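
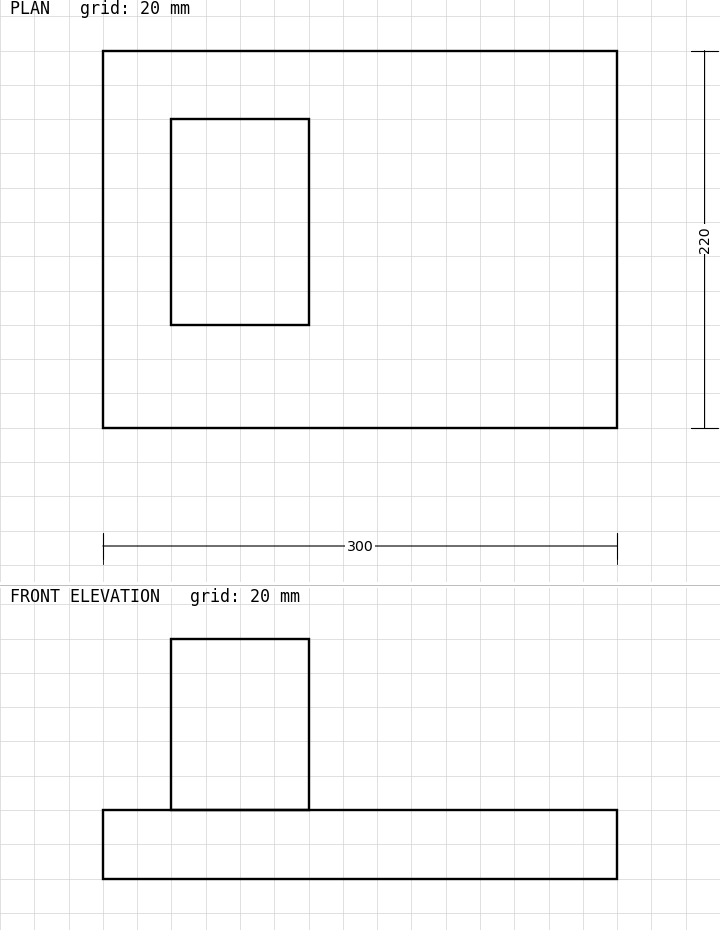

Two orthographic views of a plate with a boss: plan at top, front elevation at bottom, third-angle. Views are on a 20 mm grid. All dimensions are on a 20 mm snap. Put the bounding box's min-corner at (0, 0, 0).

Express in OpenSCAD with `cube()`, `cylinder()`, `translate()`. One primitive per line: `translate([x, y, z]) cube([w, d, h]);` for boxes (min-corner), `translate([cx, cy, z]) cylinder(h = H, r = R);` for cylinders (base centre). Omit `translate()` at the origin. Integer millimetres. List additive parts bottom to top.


cube([300, 220, 40]);
translate([40, 60, 40]) cube([80, 120, 100]);


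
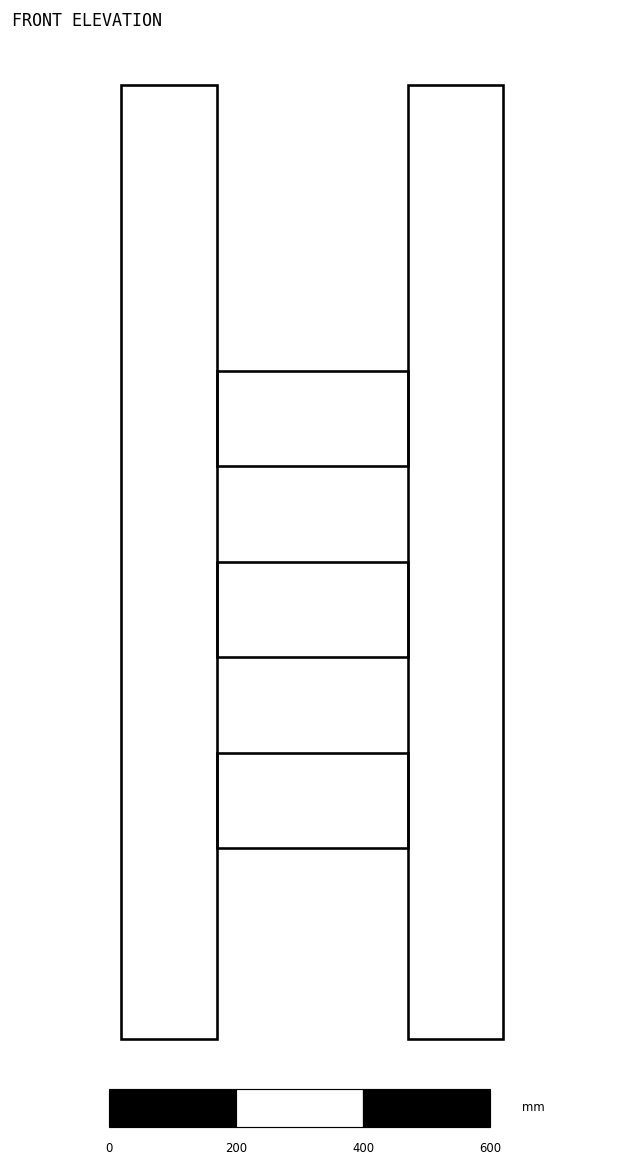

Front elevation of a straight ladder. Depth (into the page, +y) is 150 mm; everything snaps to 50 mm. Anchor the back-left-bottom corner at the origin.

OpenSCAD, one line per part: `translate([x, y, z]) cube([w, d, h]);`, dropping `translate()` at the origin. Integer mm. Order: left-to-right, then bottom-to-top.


cube([150, 150, 1500]);
translate([150, 0, 300]) cube([300, 150, 150]);
translate([150, 0, 600]) cube([300, 150, 150]);
translate([150, 0, 900]) cube([300, 150, 150]);
translate([450, 0, 0]) cube([150, 150, 1500]);


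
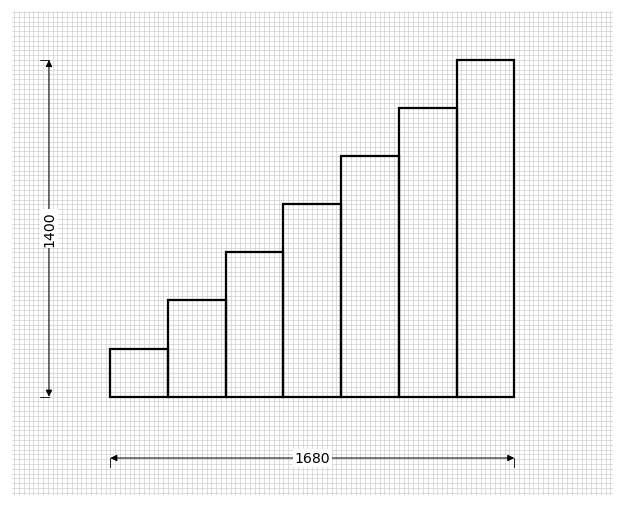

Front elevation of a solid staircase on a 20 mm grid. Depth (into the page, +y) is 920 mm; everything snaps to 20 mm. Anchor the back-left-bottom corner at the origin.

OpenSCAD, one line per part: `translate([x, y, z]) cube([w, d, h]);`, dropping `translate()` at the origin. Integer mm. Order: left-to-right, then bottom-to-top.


cube([240, 920, 200]);
translate([240, 0, 0]) cube([240, 920, 400]);
translate([480, 0, 0]) cube([240, 920, 600]);
translate([720, 0, 0]) cube([240, 920, 800]);
translate([960, 0, 0]) cube([240, 920, 1000]);
translate([1200, 0, 0]) cube([240, 920, 1200]);
translate([1440, 0, 0]) cube([240, 920, 1400]);


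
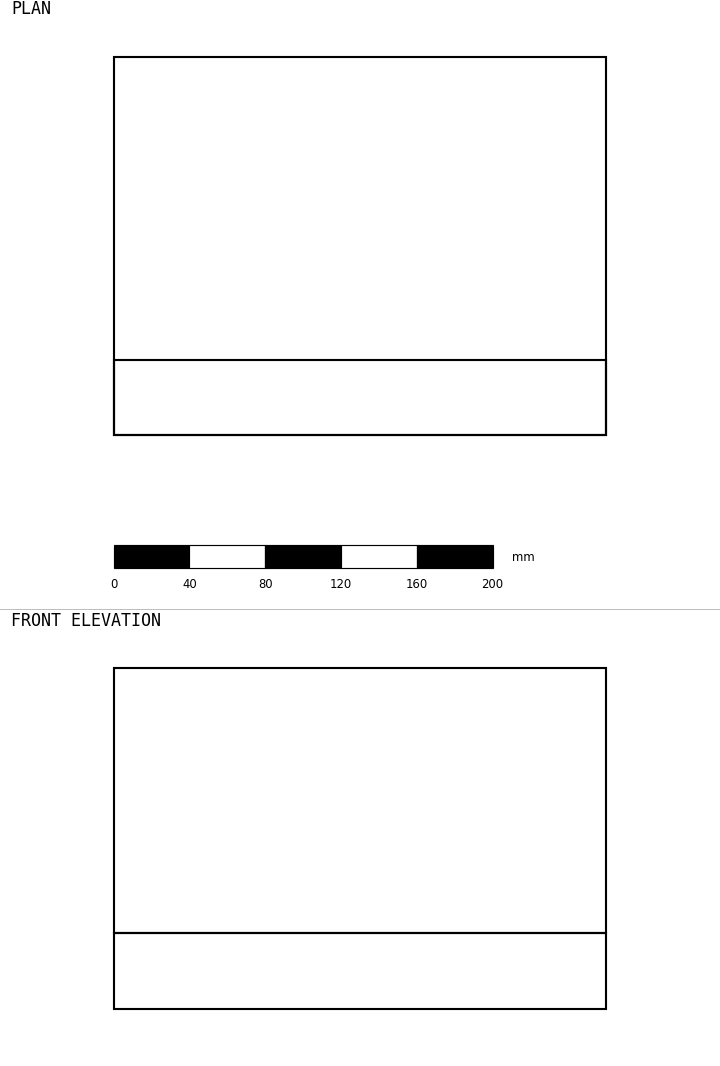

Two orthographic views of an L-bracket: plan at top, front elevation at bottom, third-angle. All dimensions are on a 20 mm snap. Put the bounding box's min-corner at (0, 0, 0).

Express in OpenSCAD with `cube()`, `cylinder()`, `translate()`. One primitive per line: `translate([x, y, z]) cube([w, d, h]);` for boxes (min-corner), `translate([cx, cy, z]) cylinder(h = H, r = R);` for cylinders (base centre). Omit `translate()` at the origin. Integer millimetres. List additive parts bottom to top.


cube([260, 200, 40]);
translate([0, 0, 40]) cube([260, 40, 140]);


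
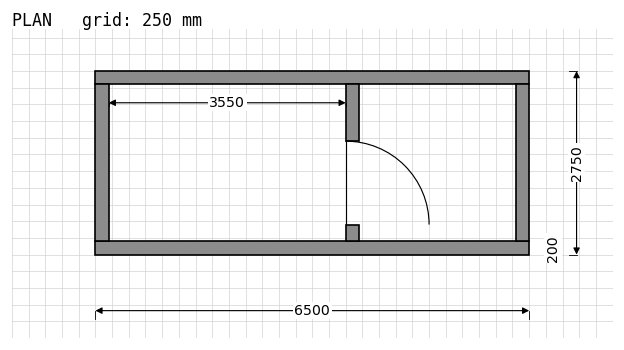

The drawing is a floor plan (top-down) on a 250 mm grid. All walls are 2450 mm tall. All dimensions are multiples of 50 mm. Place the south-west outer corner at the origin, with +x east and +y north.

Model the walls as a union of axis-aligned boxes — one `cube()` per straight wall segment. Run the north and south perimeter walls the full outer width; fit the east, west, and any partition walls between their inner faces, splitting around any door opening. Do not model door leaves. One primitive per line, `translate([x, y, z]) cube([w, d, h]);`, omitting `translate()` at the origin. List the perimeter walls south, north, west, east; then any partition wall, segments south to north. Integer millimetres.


cube([6500, 200, 2450]);
translate([0, 2550, 0]) cube([6500, 200, 2450]);
translate([0, 200, 0]) cube([200, 2350, 2450]);
translate([6300, 200, 0]) cube([200, 2350, 2450]);
translate([3750, 200, 0]) cube([200, 250, 2450]);
translate([3750, 1700, 0]) cube([200, 850, 2450]);


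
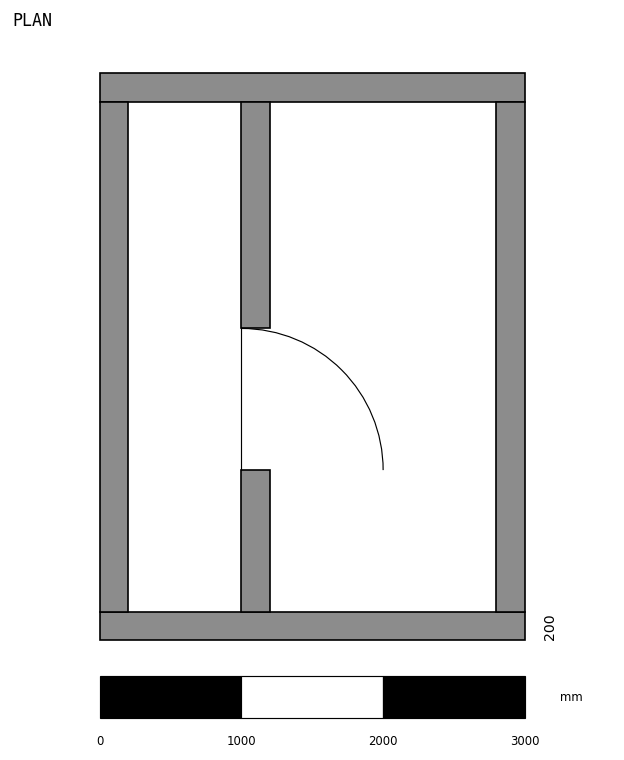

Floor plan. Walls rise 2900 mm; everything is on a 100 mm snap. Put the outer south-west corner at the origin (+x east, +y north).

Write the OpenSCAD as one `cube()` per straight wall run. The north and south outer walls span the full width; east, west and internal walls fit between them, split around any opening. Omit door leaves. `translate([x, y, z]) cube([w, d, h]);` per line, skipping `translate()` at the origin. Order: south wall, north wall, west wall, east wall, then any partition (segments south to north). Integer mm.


cube([3000, 200, 2900]);
translate([0, 3800, 0]) cube([3000, 200, 2900]);
translate([0, 200, 0]) cube([200, 3600, 2900]);
translate([2800, 200, 0]) cube([200, 3600, 2900]);
translate([1000, 200, 0]) cube([200, 1000, 2900]);
translate([1000, 2200, 0]) cube([200, 1600, 2900]);


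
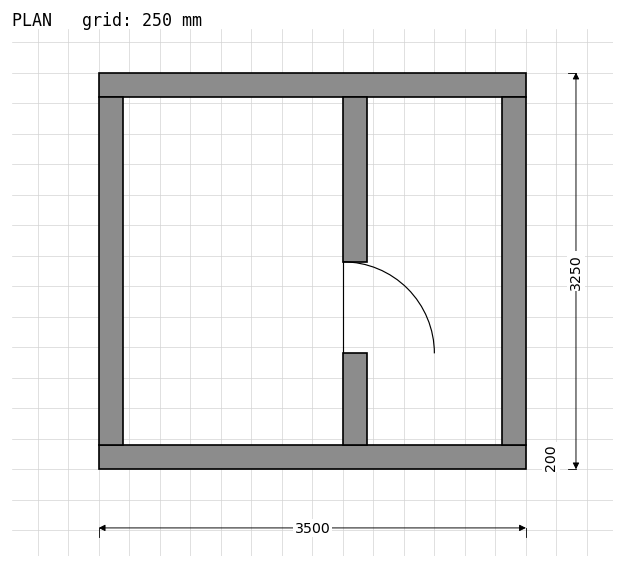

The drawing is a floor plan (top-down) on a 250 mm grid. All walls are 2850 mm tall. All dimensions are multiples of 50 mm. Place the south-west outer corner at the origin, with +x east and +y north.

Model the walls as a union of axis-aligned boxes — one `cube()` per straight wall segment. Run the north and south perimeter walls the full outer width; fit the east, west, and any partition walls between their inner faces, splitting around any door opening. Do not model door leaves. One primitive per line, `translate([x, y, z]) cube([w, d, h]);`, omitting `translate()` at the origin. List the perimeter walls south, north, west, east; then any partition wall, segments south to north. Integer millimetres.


cube([3500, 200, 2850]);
translate([0, 3050, 0]) cube([3500, 200, 2850]);
translate([0, 200, 0]) cube([200, 2850, 2850]);
translate([3300, 200, 0]) cube([200, 2850, 2850]);
translate([2000, 200, 0]) cube([200, 750, 2850]);
translate([2000, 1700, 0]) cube([200, 1350, 2850]);


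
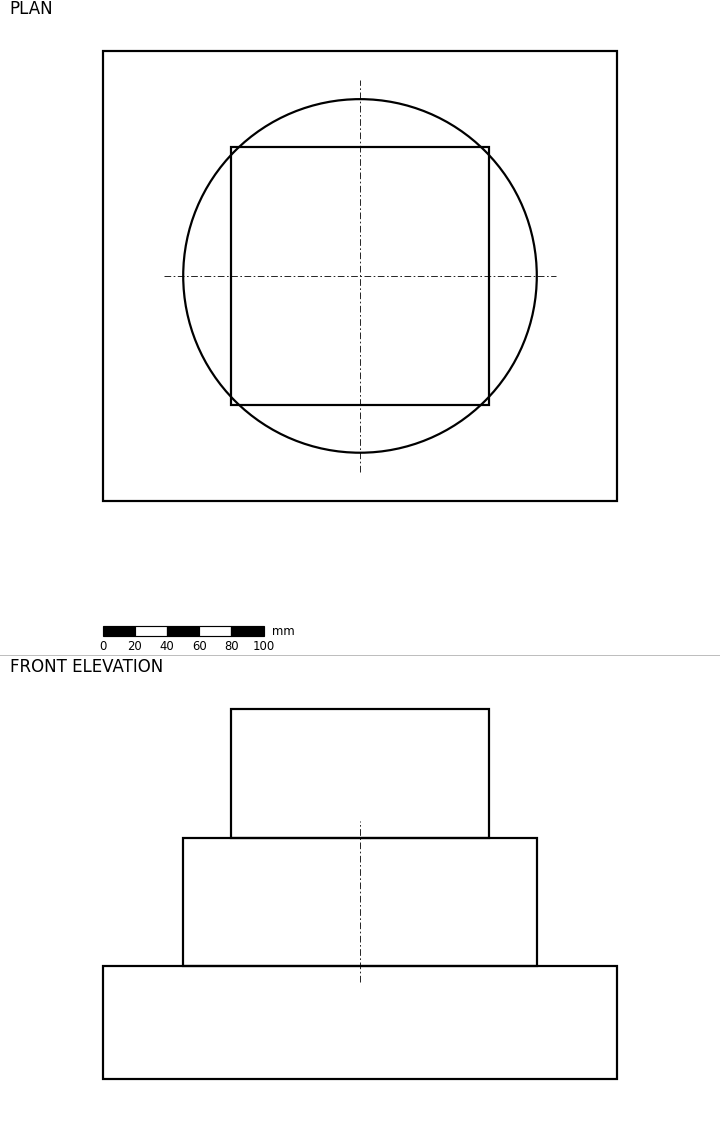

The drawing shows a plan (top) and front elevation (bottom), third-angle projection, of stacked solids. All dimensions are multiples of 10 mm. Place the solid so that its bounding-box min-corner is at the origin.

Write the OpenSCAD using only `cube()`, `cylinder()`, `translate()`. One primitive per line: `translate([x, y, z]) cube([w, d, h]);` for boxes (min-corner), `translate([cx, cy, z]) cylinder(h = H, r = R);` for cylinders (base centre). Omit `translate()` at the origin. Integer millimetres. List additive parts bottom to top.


cube([320, 280, 70]);
translate([160, 140, 70]) cylinder(h = 80, r = 110);
translate([80, 60, 150]) cube([160, 160, 80]);


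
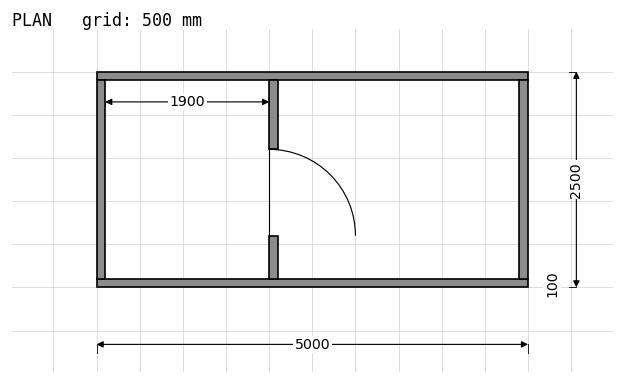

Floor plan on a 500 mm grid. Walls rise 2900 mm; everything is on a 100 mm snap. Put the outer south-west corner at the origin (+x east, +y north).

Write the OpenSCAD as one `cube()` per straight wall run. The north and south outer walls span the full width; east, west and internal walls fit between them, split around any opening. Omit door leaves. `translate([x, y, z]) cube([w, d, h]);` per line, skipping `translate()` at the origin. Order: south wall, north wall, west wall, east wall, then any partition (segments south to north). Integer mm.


cube([5000, 100, 2900]);
translate([0, 2400, 0]) cube([5000, 100, 2900]);
translate([0, 100, 0]) cube([100, 2300, 2900]);
translate([4900, 100, 0]) cube([100, 2300, 2900]);
translate([2000, 100, 0]) cube([100, 500, 2900]);
translate([2000, 1600, 0]) cube([100, 800, 2900]);


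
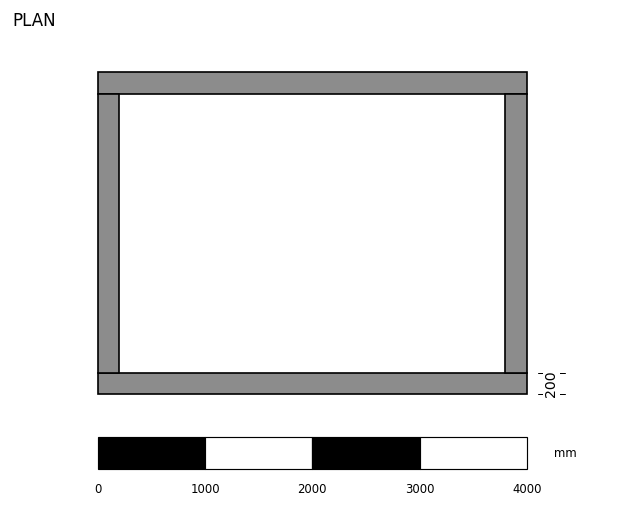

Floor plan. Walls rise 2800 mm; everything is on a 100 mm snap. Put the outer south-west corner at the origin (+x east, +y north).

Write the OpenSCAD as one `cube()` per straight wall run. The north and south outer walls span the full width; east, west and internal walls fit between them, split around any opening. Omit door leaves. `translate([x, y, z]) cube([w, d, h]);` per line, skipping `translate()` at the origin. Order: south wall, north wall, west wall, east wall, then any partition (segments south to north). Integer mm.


cube([4000, 200, 2800]);
translate([0, 2800, 0]) cube([4000, 200, 2800]);
translate([0, 200, 0]) cube([200, 2600, 2800]);
translate([3800, 200, 0]) cube([200, 2600, 2800]);


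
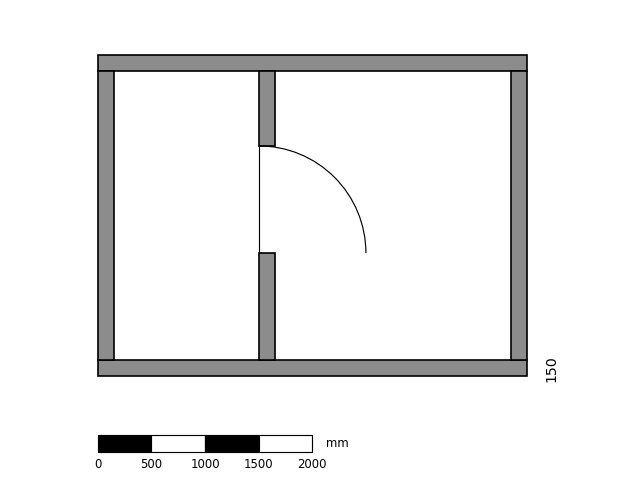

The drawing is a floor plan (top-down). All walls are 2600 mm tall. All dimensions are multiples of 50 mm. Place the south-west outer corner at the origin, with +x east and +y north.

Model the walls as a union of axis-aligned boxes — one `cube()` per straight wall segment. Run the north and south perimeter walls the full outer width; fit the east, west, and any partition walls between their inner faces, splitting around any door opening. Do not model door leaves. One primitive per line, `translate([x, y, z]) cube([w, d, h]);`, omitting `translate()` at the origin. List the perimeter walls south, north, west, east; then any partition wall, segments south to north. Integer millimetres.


cube([4000, 150, 2600]);
translate([0, 2850, 0]) cube([4000, 150, 2600]);
translate([0, 150, 0]) cube([150, 2700, 2600]);
translate([3850, 150, 0]) cube([150, 2700, 2600]);
translate([1500, 150, 0]) cube([150, 1000, 2600]);
translate([1500, 2150, 0]) cube([150, 700, 2600]);


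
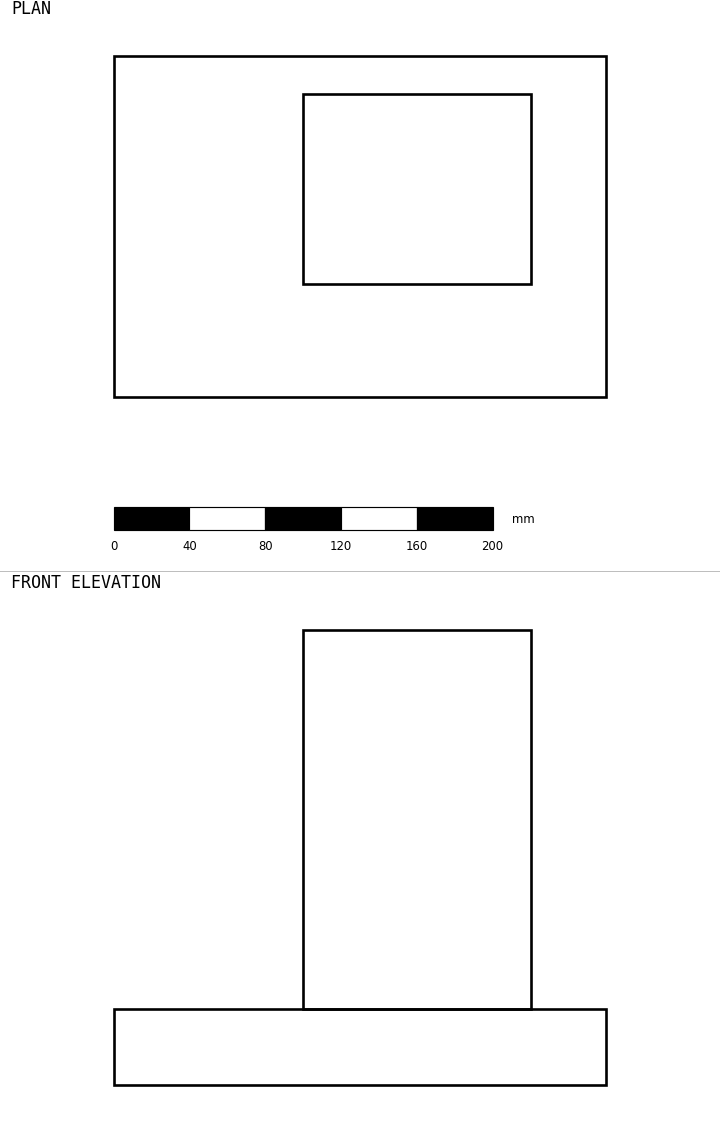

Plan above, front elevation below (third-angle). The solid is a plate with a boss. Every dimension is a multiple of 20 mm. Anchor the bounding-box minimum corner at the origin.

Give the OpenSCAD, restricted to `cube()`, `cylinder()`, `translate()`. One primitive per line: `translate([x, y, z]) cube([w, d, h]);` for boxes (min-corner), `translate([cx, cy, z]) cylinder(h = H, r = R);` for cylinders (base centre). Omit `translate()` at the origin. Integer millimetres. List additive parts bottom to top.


cube([260, 180, 40]);
translate([100, 60, 40]) cube([120, 100, 200]);


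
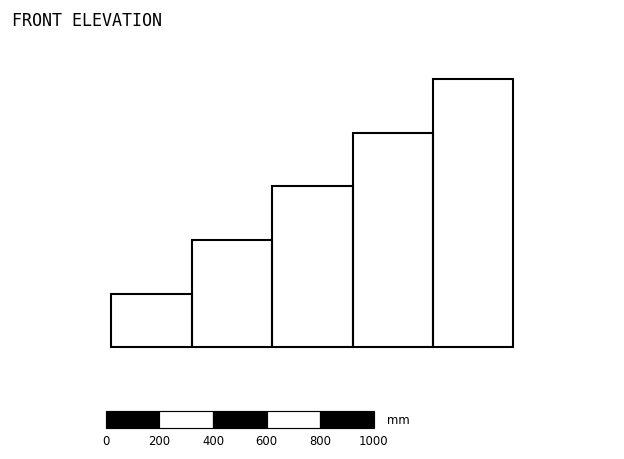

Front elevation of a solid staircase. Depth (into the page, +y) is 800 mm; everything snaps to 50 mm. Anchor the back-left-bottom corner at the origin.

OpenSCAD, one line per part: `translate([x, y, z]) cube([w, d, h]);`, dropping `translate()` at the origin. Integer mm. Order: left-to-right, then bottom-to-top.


cube([300, 800, 200]);
translate([300, 0, 0]) cube([300, 800, 400]);
translate([600, 0, 0]) cube([300, 800, 600]);
translate([900, 0, 0]) cube([300, 800, 800]);
translate([1200, 0, 0]) cube([300, 800, 1000]);


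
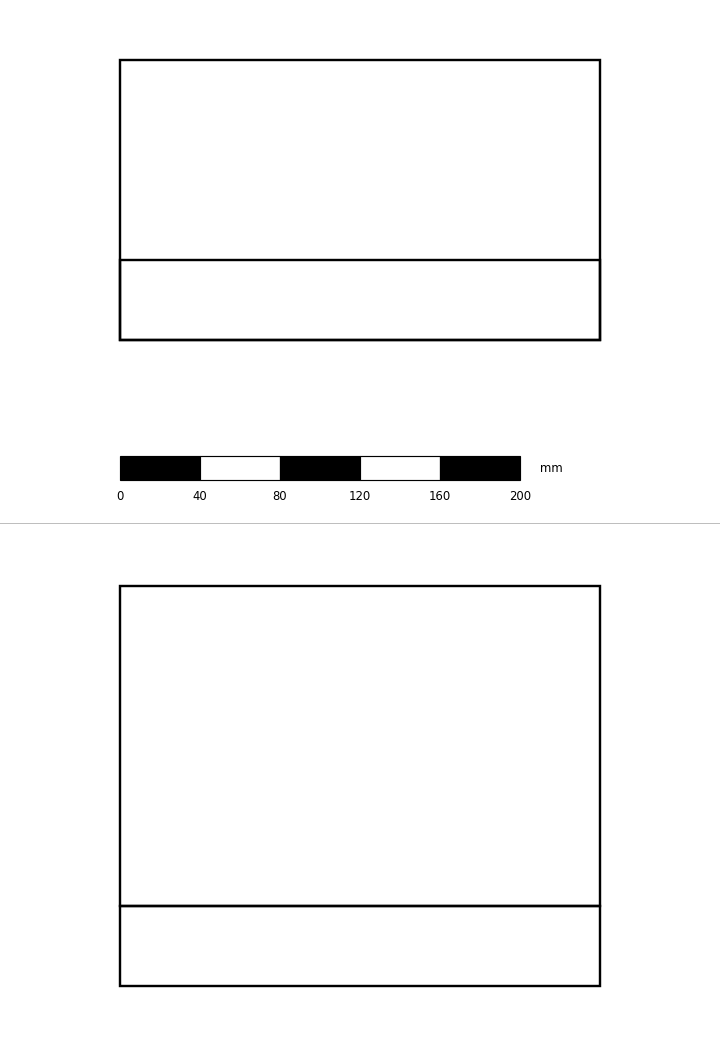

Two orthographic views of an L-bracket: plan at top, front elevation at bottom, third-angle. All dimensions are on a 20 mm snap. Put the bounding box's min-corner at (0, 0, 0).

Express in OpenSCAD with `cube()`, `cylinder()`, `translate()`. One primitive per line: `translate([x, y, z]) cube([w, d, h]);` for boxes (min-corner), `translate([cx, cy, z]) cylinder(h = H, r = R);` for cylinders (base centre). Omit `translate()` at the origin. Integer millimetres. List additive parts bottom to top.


cube([240, 140, 40]);
translate([0, 0, 40]) cube([240, 40, 160]);


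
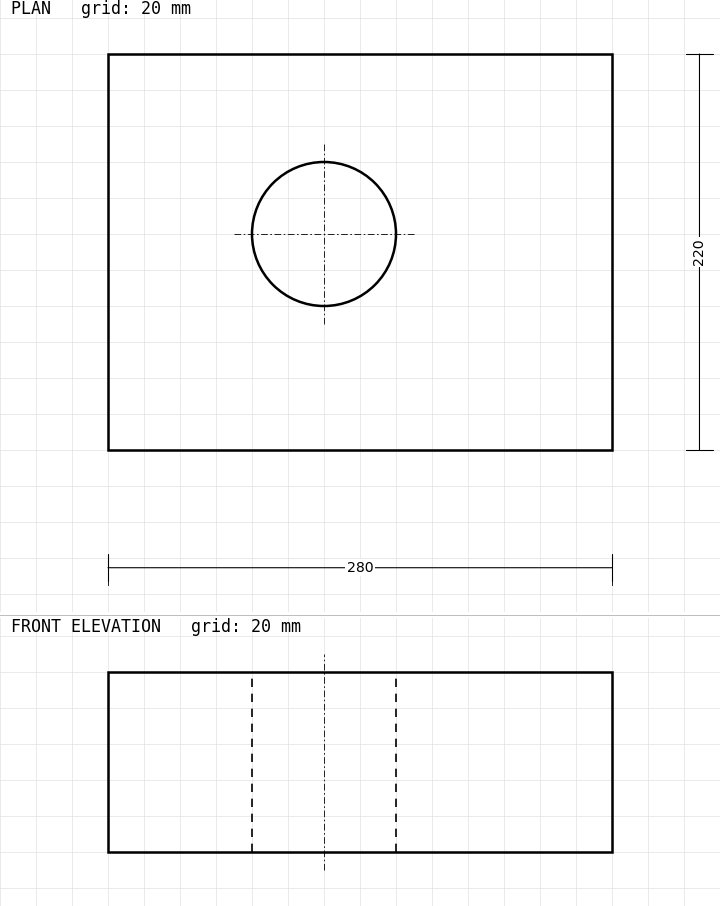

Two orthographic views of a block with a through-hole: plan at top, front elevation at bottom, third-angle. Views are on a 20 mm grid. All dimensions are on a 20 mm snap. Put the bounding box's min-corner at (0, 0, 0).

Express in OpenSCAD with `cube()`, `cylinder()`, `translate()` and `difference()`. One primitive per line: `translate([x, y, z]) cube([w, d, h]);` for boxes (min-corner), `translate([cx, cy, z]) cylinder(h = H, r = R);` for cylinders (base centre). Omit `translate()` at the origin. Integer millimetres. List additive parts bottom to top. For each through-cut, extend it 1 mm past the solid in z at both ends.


difference() {
  cube([280, 220, 100]);
  translate([120, 120, -1]) cylinder(h = 102, r = 40);
}


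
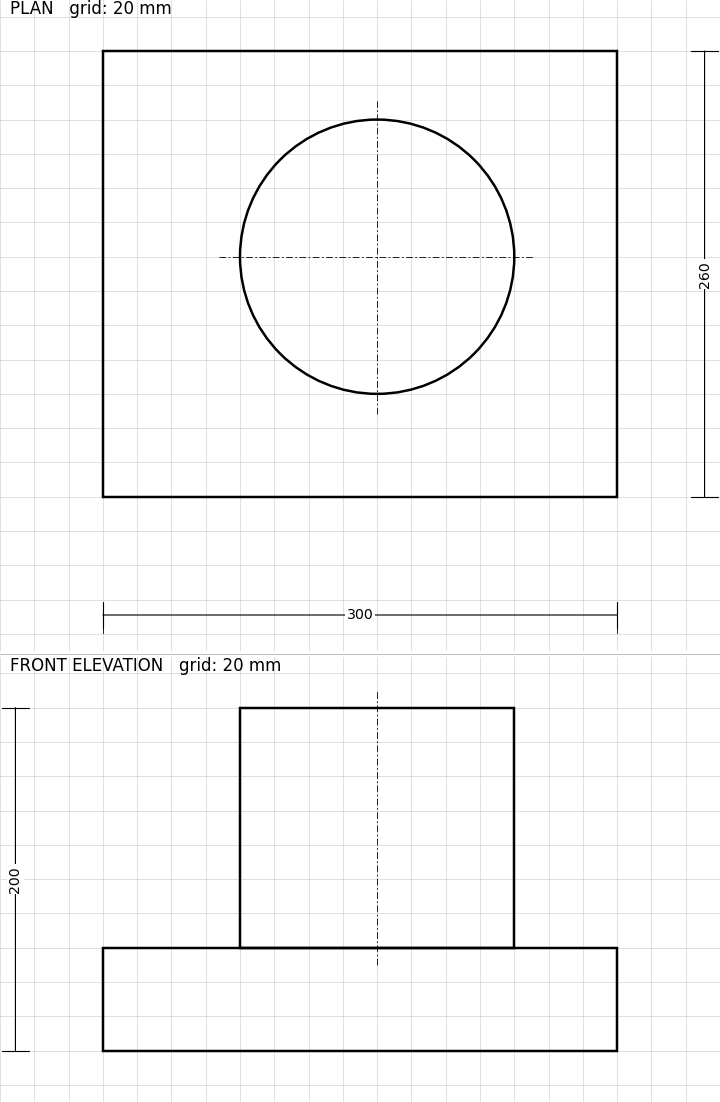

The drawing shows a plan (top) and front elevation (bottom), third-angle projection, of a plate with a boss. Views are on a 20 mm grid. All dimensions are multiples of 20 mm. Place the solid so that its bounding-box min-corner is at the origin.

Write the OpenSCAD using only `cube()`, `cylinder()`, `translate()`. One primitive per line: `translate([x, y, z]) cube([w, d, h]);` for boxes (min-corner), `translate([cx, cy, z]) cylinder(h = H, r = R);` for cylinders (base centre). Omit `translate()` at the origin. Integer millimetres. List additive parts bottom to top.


cube([300, 260, 60]);
translate([160, 140, 60]) cylinder(h = 140, r = 80);


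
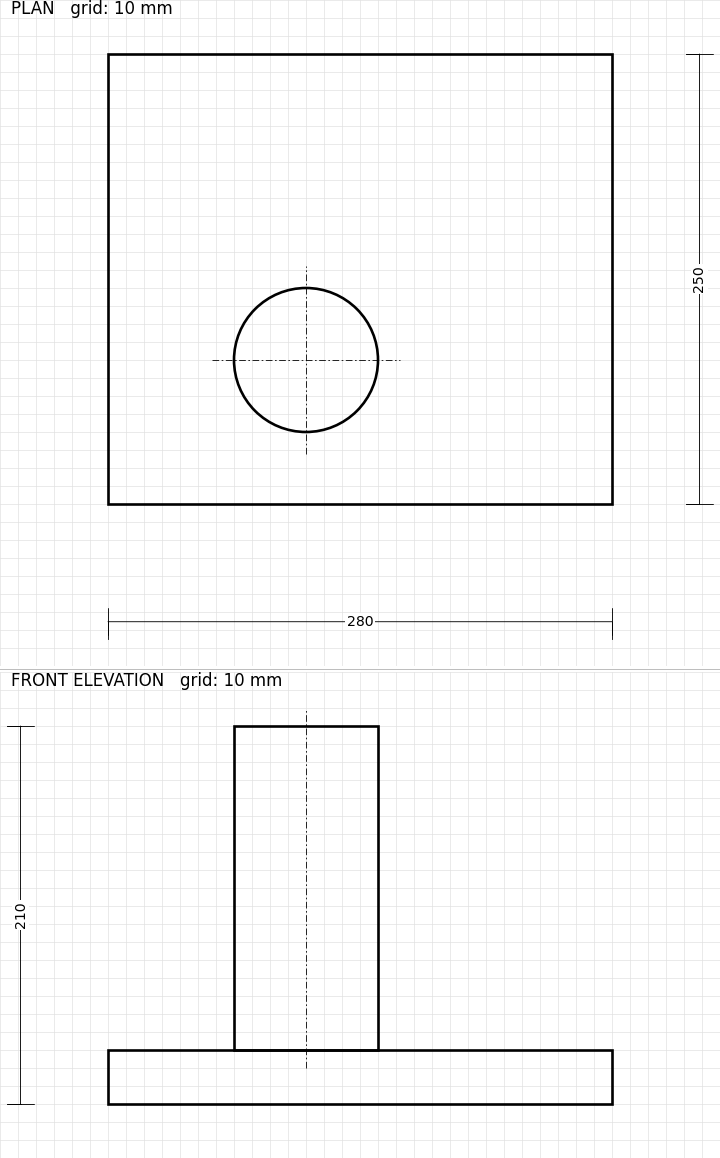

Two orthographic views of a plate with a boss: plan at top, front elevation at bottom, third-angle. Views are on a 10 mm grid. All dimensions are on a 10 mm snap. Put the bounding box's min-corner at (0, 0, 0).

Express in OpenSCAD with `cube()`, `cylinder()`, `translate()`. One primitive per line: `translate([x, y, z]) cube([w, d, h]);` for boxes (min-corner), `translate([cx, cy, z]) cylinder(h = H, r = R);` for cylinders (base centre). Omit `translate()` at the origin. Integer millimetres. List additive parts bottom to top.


cube([280, 250, 30]);
translate([110, 80, 30]) cylinder(h = 180, r = 40);


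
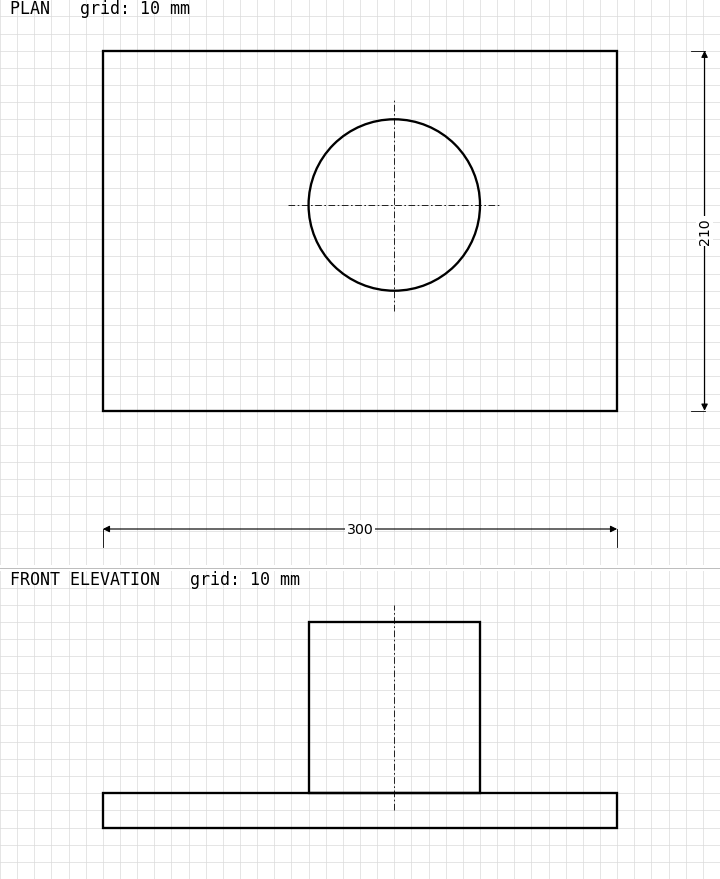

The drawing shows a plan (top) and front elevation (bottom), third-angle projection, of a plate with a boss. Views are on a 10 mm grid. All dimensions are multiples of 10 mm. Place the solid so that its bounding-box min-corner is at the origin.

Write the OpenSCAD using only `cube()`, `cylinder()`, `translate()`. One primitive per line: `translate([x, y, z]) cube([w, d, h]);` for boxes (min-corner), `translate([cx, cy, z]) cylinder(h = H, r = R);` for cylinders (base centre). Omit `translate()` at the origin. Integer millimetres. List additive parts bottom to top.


cube([300, 210, 20]);
translate([170, 120, 20]) cylinder(h = 100, r = 50);


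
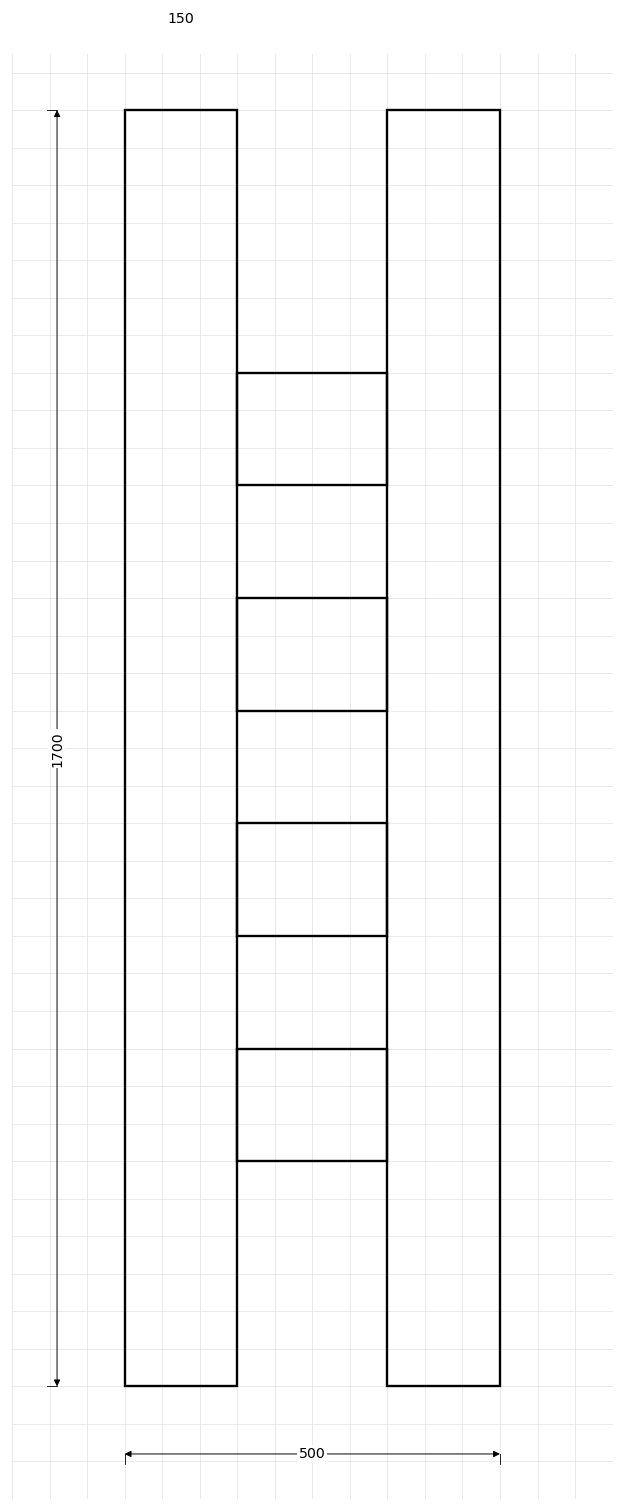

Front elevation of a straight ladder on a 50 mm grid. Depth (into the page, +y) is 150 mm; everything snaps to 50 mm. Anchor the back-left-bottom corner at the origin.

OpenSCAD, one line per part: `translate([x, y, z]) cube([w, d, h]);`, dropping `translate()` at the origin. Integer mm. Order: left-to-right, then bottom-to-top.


cube([150, 150, 1700]);
translate([150, 0, 300]) cube([200, 150, 150]);
translate([150, 0, 600]) cube([200, 150, 150]);
translate([150, 0, 900]) cube([200, 150, 150]);
translate([150, 0, 1200]) cube([200, 150, 150]);
translate([350, 0, 0]) cube([150, 150, 1700]);


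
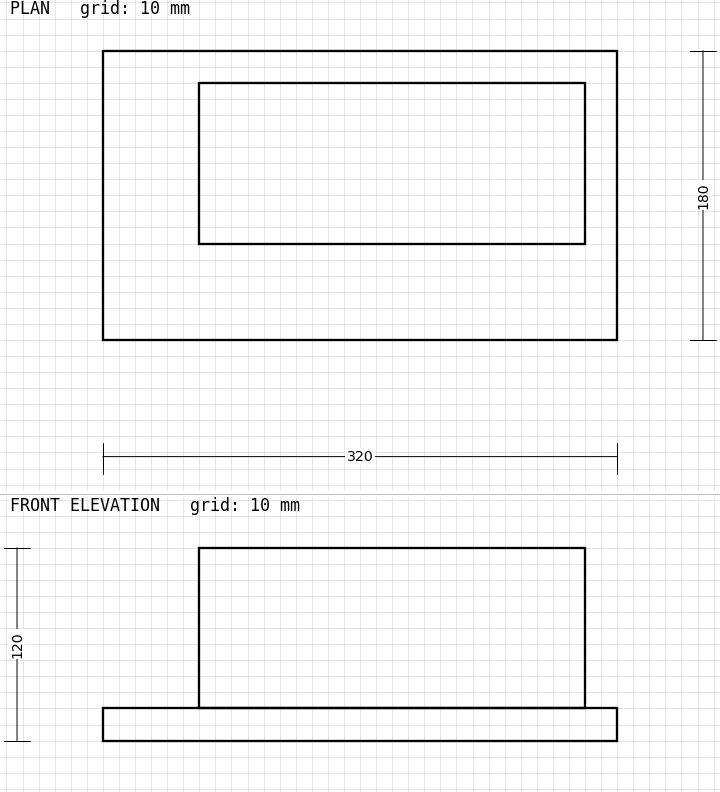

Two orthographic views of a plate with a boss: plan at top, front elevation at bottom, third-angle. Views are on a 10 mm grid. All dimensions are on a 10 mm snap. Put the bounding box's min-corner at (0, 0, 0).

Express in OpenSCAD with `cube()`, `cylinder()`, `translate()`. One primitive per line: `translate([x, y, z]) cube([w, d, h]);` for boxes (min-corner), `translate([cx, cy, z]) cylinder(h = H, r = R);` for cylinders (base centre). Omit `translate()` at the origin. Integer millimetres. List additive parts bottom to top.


cube([320, 180, 20]);
translate([60, 60, 20]) cube([240, 100, 100]);


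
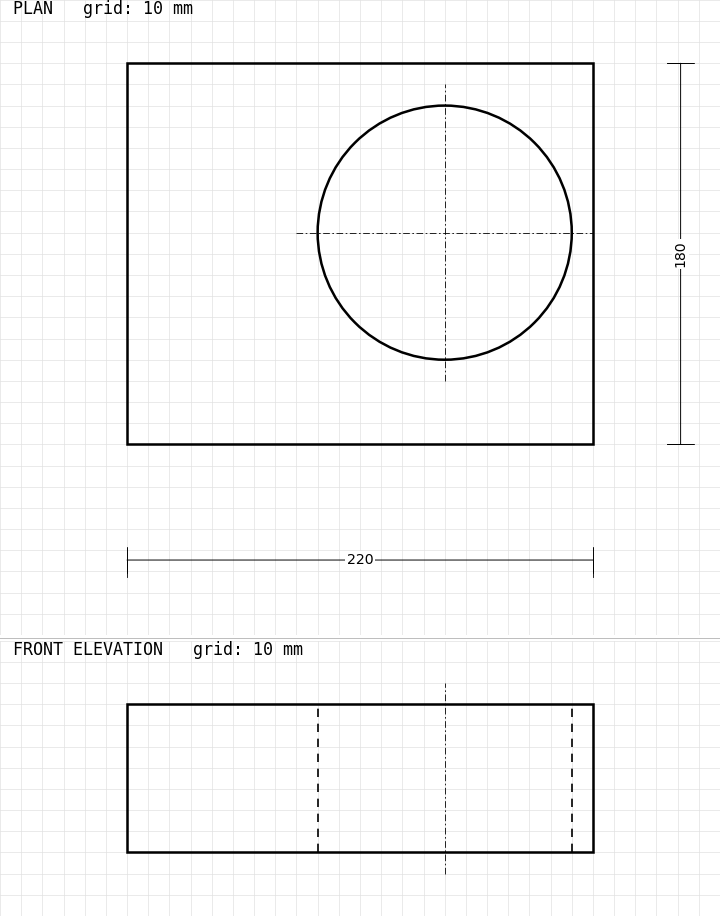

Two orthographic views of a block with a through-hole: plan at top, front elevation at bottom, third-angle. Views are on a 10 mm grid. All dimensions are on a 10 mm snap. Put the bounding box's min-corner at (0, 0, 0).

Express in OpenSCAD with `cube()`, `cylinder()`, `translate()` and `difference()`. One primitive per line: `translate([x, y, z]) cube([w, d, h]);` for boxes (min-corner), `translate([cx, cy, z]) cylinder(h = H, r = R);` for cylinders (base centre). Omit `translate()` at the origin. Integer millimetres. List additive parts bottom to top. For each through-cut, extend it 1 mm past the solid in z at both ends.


difference() {
  cube([220, 180, 70]);
  translate([150, 100, -1]) cylinder(h = 72, r = 60);
}


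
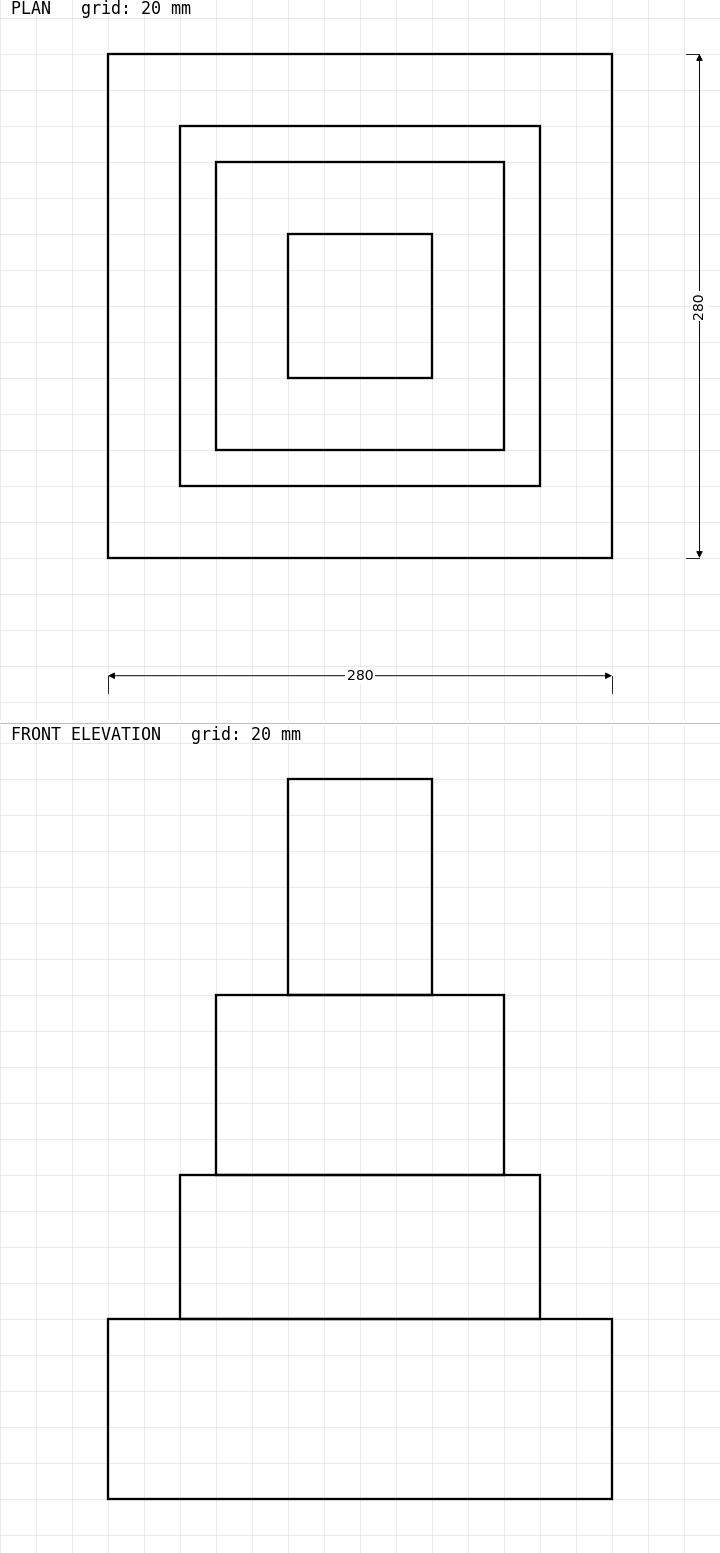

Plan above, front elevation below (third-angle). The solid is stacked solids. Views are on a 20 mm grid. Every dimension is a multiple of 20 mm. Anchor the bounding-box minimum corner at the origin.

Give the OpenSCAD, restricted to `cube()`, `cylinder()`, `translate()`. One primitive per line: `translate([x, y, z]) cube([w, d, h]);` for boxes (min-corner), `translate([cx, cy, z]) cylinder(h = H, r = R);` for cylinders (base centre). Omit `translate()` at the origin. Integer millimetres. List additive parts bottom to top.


cube([280, 280, 100]);
translate([40, 40, 100]) cube([200, 200, 80]);
translate([60, 60, 180]) cube([160, 160, 100]);
translate([100, 100, 280]) cube([80, 80, 120]);


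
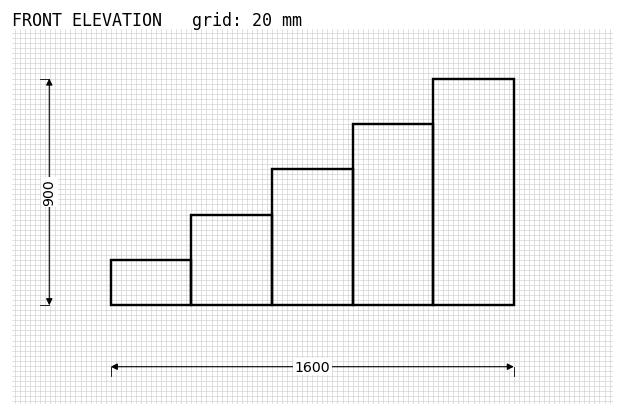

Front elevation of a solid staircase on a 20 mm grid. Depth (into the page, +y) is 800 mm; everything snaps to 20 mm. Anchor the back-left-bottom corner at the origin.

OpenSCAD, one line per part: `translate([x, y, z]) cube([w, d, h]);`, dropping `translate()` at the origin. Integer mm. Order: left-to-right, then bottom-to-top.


cube([320, 800, 180]);
translate([320, 0, 0]) cube([320, 800, 360]);
translate([640, 0, 0]) cube([320, 800, 540]);
translate([960, 0, 0]) cube([320, 800, 720]);
translate([1280, 0, 0]) cube([320, 800, 900]);


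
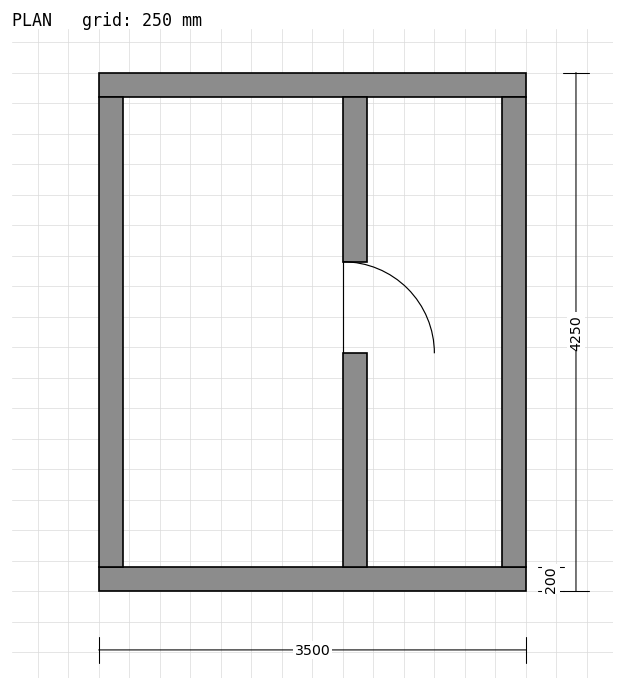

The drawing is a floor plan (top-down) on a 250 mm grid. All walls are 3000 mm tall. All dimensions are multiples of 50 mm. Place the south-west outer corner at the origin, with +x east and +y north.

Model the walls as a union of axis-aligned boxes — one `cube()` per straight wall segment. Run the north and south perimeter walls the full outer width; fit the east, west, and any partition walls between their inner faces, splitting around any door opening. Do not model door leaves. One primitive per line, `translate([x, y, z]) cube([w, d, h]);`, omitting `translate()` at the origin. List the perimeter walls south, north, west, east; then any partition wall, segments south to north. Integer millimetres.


cube([3500, 200, 3000]);
translate([0, 4050, 0]) cube([3500, 200, 3000]);
translate([0, 200, 0]) cube([200, 3850, 3000]);
translate([3300, 200, 0]) cube([200, 3850, 3000]);
translate([2000, 200, 0]) cube([200, 1750, 3000]);
translate([2000, 2700, 0]) cube([200, 1350, 3000]);


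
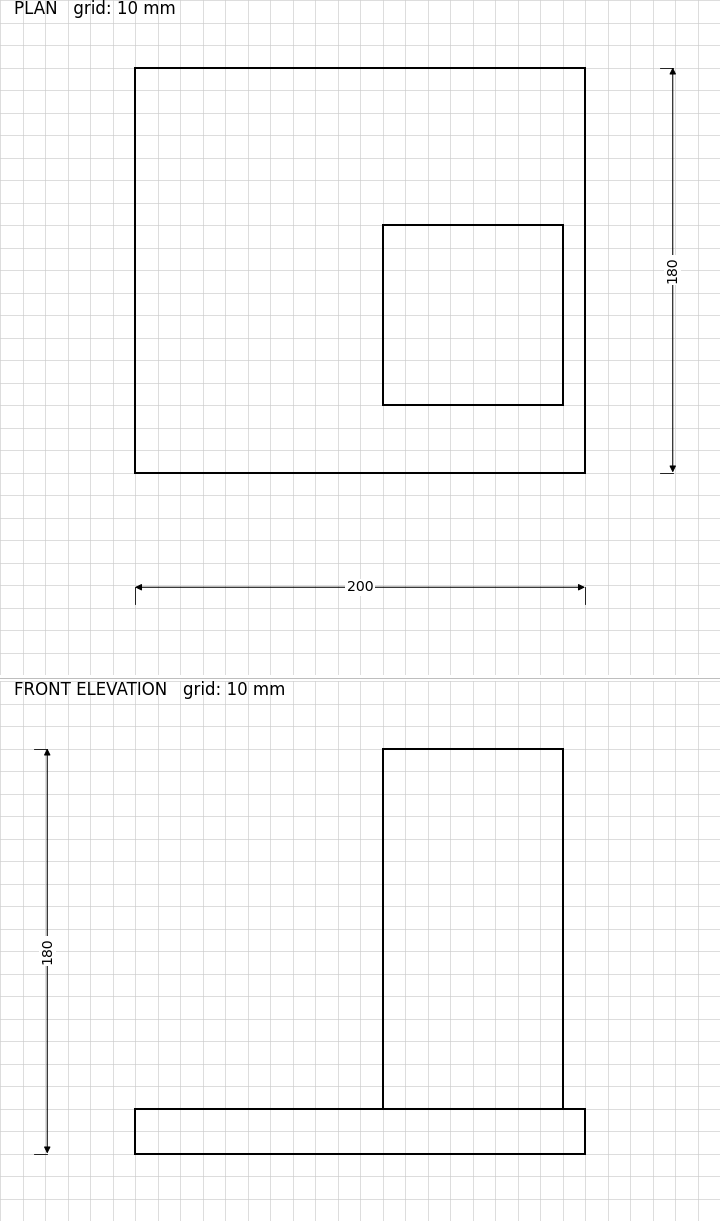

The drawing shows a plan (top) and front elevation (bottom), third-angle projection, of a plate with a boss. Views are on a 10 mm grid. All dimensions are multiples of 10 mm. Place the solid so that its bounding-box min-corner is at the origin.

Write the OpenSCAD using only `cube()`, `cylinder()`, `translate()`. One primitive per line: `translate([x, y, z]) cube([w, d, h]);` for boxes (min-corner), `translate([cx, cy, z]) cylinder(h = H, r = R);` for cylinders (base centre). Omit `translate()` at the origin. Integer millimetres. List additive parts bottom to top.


cube([200, 180, 20]);
translate([110, 30, 20]) cube([80, 80, 160]);


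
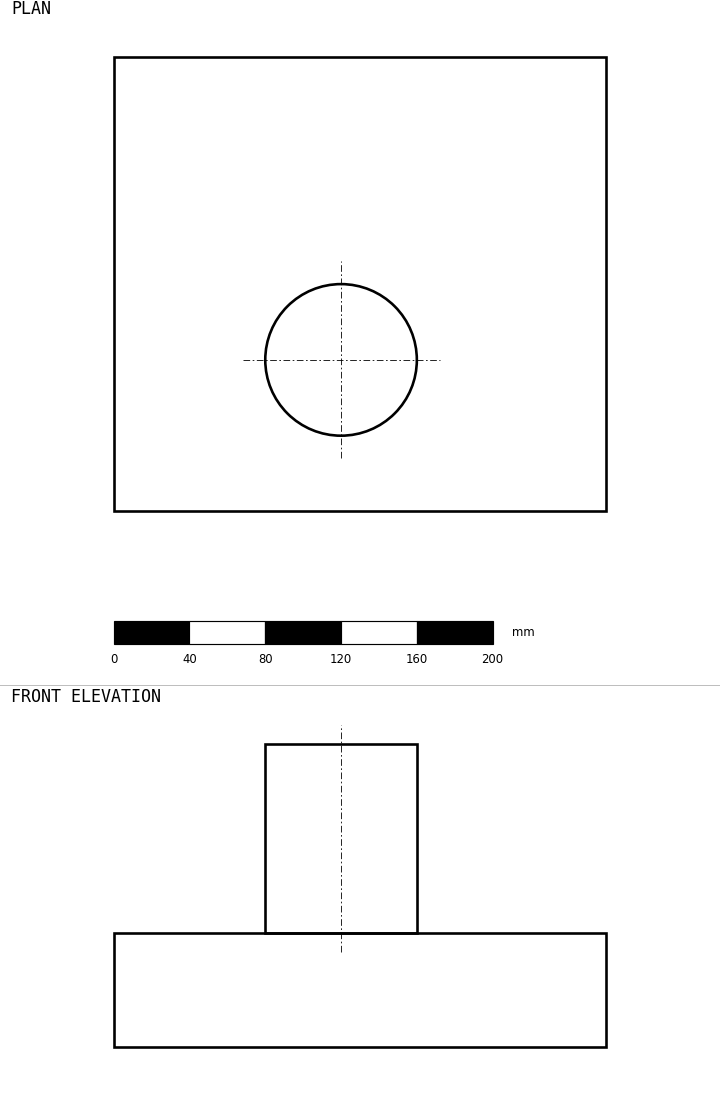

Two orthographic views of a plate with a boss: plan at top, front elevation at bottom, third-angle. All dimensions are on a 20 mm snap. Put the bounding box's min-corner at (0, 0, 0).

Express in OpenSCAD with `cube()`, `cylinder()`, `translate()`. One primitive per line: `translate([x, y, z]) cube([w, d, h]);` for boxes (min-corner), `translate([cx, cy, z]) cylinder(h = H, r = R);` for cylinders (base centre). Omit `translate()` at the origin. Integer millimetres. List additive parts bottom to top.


cube([260, 240, 60]);
translate([120, 80, 60]) cylinder(h = 100, r = 40);


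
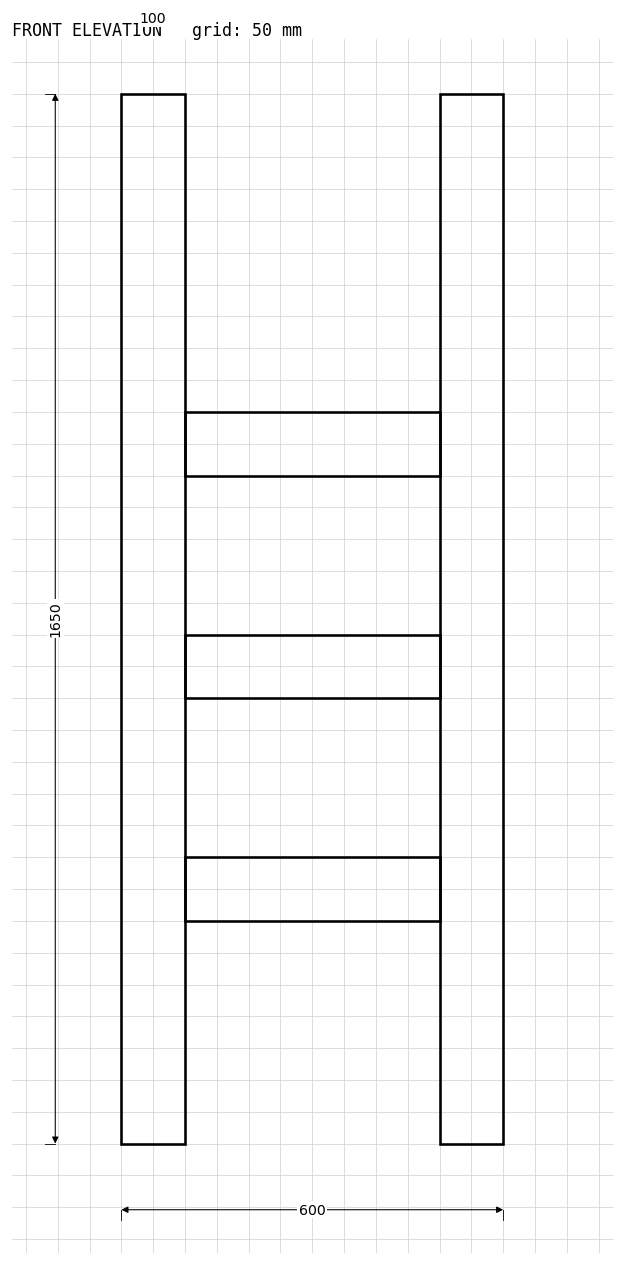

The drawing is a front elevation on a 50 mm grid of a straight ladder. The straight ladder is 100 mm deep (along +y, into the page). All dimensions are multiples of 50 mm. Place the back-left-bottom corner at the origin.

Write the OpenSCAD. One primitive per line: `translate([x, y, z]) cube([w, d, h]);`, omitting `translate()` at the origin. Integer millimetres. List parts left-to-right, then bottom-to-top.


cube([100, 100, 1650]);
translate([100, 0, 350]) cube([400, 100, 100]);
translate([100, 0, 700]) cube([400, 100, 100]);
translate([100, 0, 1050]) cube([400, 100, 100]);
translate([500, 0, 0]) cube([100, 100, 1650]);


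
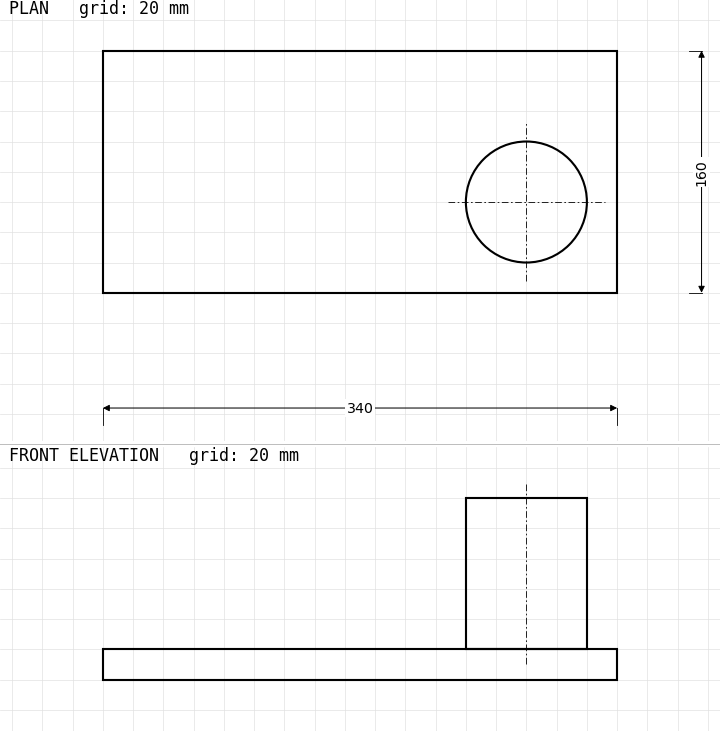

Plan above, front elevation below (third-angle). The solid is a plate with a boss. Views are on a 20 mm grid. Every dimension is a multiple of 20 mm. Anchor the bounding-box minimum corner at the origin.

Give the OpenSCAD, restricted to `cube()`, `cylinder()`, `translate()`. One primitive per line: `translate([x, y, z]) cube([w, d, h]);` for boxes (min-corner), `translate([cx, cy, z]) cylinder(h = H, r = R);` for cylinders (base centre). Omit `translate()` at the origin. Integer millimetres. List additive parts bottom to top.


cube([340, 160, 20]);
translate([280, 60, 20]) cylinder(h = 100, r = 40);


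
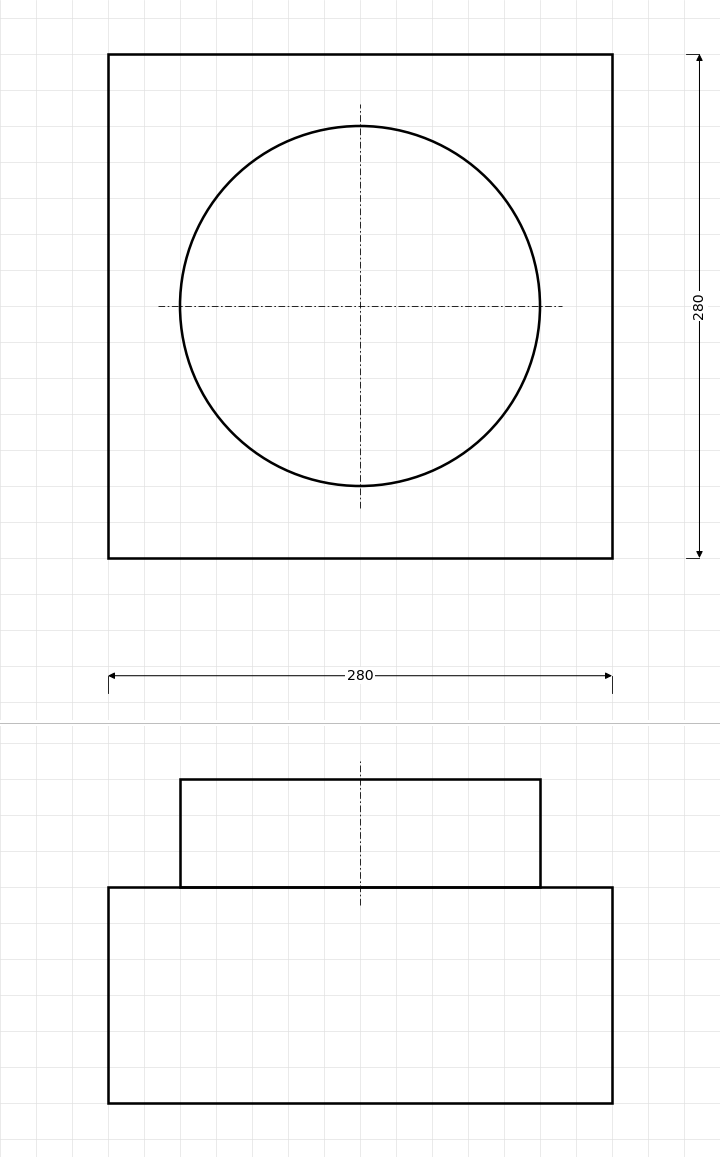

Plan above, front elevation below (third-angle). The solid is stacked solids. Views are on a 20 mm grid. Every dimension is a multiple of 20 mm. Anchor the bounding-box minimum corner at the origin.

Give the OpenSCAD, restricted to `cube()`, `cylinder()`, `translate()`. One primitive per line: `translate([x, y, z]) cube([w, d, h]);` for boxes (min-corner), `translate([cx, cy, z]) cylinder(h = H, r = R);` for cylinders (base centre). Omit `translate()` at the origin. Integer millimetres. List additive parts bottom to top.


cube([280, 280, 120]);
translate([140, 140, 120]) cylinder(h = 60, r = 100);


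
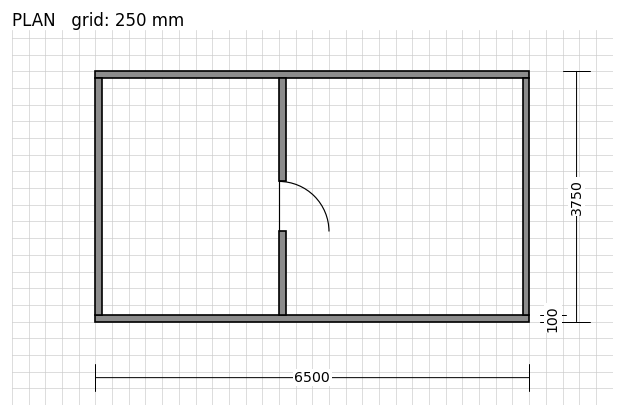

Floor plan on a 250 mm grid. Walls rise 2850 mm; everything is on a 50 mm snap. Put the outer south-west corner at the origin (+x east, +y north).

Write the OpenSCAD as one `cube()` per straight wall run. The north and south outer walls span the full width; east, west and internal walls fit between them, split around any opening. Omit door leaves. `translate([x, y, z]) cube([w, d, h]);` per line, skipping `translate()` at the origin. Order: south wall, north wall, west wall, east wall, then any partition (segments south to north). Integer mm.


cube([6500, 100, 2850]);
translate([0, 3650, 0]) cube([6500, 100, 2850]);
translate([0, 100, 0]) cube([100, 3550, 2850]);
translate([6400, 100, 0]) cube([100, 3550, 2850]);
translate([2750, 100, 0]) cube([100, 1250, 2850]);
translate([2750, 2100, 0]) cube([100, 1550, 2850]);


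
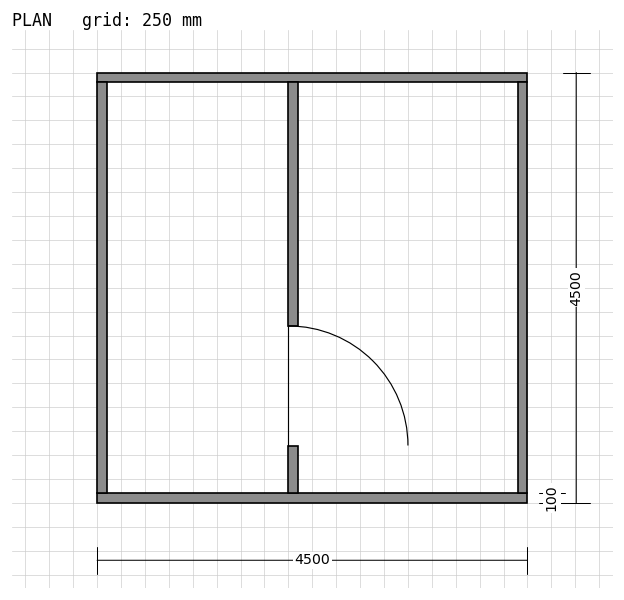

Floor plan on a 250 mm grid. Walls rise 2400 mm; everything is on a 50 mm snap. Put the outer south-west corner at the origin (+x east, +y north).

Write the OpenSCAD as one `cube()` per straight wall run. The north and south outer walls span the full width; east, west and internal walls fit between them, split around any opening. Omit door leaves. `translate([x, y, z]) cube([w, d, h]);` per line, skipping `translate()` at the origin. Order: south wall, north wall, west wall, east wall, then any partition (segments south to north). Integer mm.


cube([4500, 100, 2400]);
translate([0, 4400, 0]) cube([4500, 100, 2400]);
translate([0, 100, 0]) cube([100, 4300, 2400]);
translate([4400, 100, 0]) cube([100, 4300, 2400]);
translate([2000, 100, 0]) cube([100, 500, 2400]);
translate([2000, 1850, 0]) cube([100, 2550, 2400]);


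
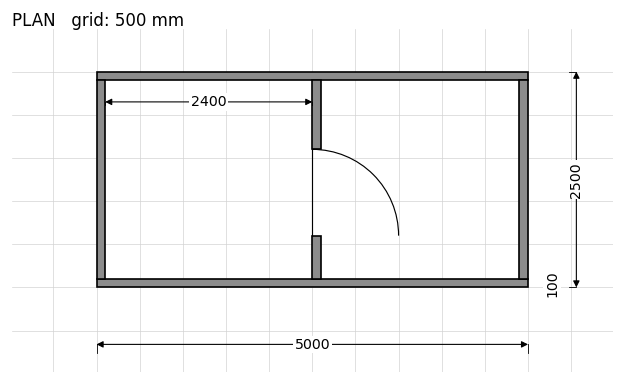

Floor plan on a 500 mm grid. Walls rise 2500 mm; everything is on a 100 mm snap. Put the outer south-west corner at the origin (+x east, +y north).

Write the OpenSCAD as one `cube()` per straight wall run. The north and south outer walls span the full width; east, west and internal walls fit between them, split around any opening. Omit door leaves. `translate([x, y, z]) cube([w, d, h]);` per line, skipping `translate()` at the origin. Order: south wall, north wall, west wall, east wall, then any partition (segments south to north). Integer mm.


cube([5000, 100, 2500]);
translate([0, 2400, 0]) cube([5000, 100, 2500]);
translate([0, 100, 0]) cube([100, 2300, 2500]);
translate([4900, 100, 0]) cube([100, 2300, 2500]);
translate([2500, 100, 0]) cube([100, 500, 2500]);
translate([2500, 1600, 0]) cube([100, 800, 2500]);


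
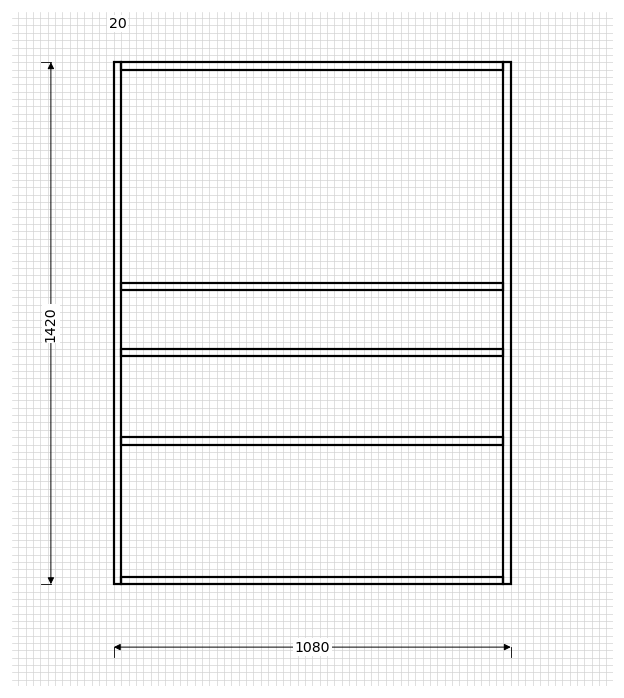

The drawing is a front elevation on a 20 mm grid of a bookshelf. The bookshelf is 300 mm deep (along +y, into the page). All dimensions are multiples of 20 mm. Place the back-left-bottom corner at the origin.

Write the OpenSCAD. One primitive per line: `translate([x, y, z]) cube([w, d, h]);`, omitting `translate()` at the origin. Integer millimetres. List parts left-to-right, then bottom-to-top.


cube([20, 300, 1420]);
translate([20, 0, 0]) cube([1040, 300, 20]);
translate([20, 0, 380]) cube([1040, 300, 20]);
translate([20, 0, 620]) cube([1040, 300, 20]);
translate([20, 0, 800]) cube([1040, 300, 20]);
translate([20, 0, 1400]) cube([1040, 300, 20]);
translate([1060, 0, 0]) cube([20, 300, 1420]);


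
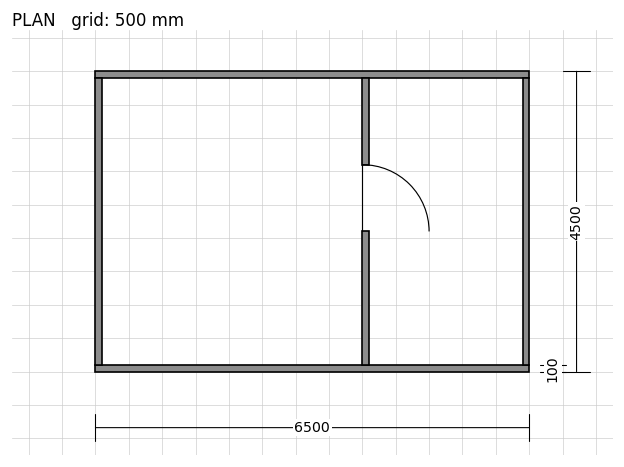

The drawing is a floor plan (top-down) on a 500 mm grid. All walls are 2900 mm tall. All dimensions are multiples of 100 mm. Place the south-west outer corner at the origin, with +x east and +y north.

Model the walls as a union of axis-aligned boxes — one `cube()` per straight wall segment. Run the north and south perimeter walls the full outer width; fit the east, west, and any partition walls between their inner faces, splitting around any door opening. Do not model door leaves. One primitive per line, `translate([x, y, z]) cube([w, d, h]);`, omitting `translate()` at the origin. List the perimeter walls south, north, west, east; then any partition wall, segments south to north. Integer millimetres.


cube([6500, 100, 2900]);
translate([0, 4400, 0]) cube([6500, 100, 2900]);
translate([0, 100, 0]) cube([100, 4300, 2900]);
translate([6400, 100, 0]) cube([100, 4300, 2900]);
translate([4000, 100, 0]) cube([100, 2000, 2900]);
translate([4000, 3100, 0]) cube([100, 1300, 2900]);


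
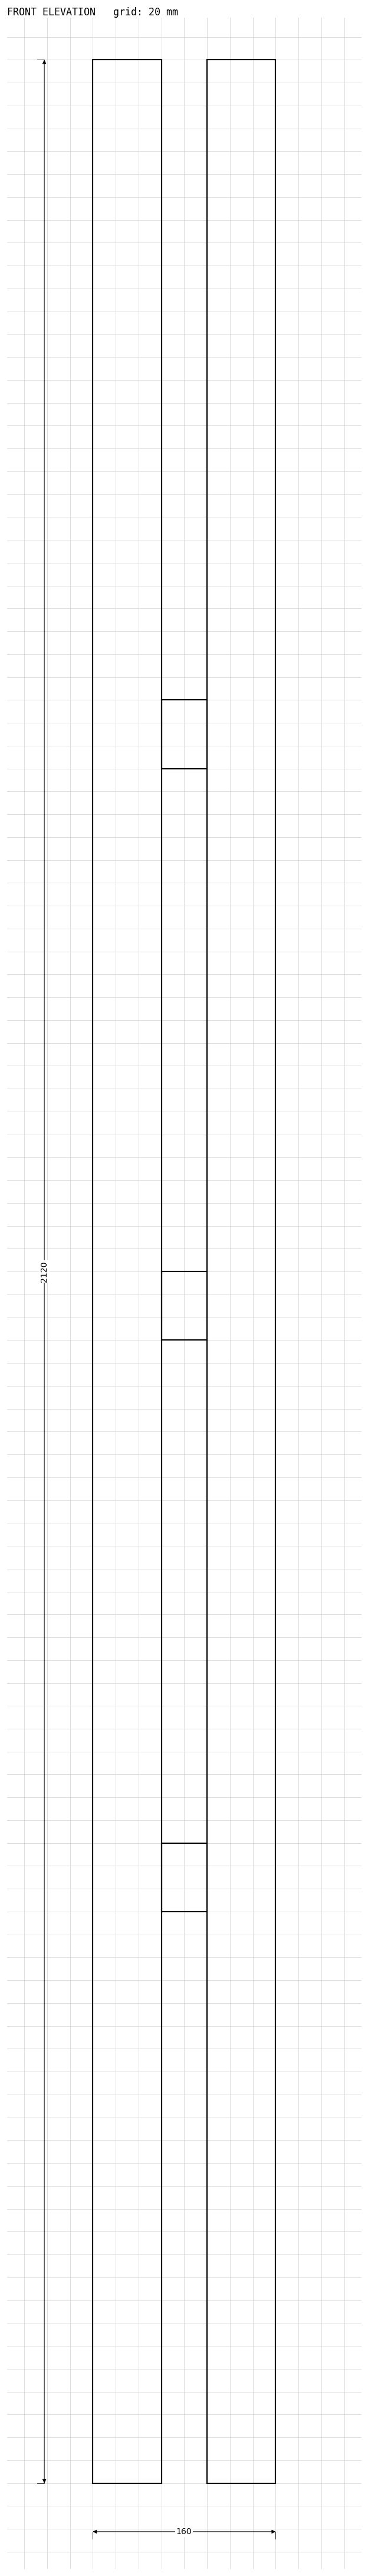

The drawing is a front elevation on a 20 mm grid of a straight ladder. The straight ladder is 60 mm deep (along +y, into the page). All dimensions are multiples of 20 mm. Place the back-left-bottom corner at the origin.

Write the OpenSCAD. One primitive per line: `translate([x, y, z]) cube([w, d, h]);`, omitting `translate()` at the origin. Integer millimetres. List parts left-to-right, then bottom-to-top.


cube([60, 60, 2120]);
translate([60, 0, 500]) cube([40, 60, 60]);
translate([60, 0, 1000]) cube([40, 60, 60]);
translate([60, 0, 1500]) cube([40, 60, 60]);
translate([100, 0, 0]) cube([60, 60, 2120]);


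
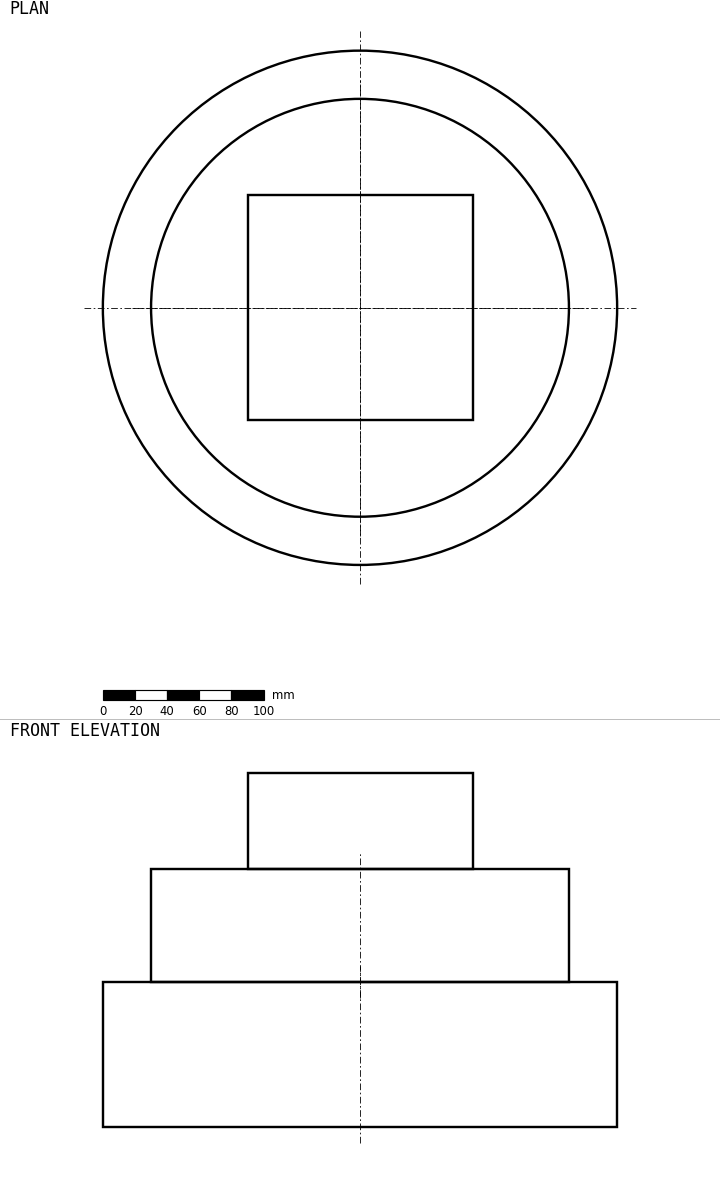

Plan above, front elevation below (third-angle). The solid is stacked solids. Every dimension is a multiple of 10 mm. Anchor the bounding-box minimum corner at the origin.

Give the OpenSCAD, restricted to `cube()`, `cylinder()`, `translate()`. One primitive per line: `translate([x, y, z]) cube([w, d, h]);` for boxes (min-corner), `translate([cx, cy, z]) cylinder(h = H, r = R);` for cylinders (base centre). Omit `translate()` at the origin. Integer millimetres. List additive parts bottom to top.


translate([160, 160, 0]) cylinder(h = 90, r = 160);
translate([160, 160, 90]) cylinder(h = 70, r = 130);
translate([90, 90, 160]) cube([140, 140, 60]);


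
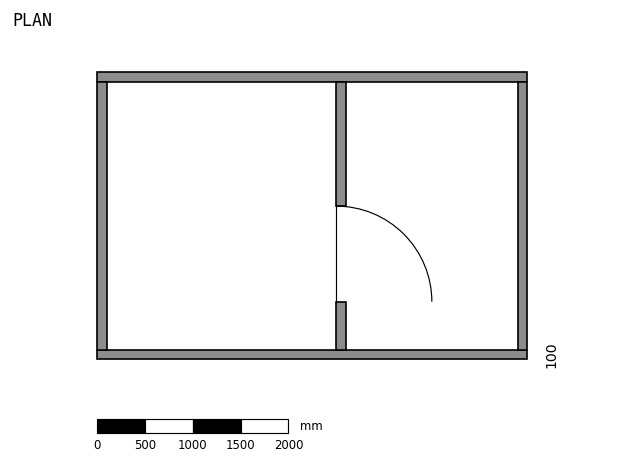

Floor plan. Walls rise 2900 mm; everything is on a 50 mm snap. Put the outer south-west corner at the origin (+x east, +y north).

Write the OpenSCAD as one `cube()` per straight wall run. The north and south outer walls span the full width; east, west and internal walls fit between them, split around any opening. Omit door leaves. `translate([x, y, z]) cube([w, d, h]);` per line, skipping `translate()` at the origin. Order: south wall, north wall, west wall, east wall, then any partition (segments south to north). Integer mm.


cube([4500, 100, 2900]);
translate([0, 2900, 0]) cube([4500, 100, 2900]);
translate([0, 100, 0]) cube([100, 2800, 2900]);
translate([4400, 100, 0]) cube([100, 2800, 2900]);
translate([2500, 100, 0]) cube([100, 500, 2900]);
translate([2500, 1600, 0]) cube([100, 1300, 2900]);
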